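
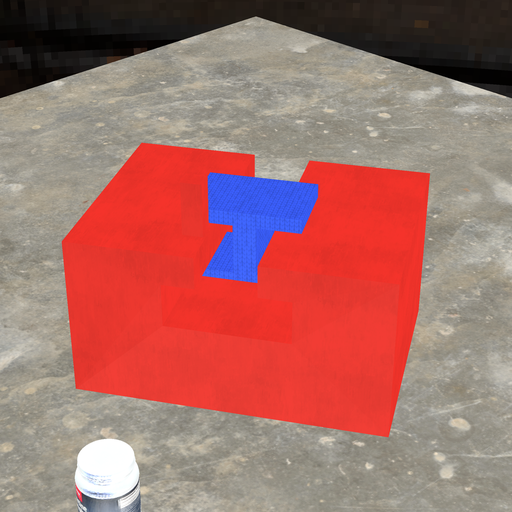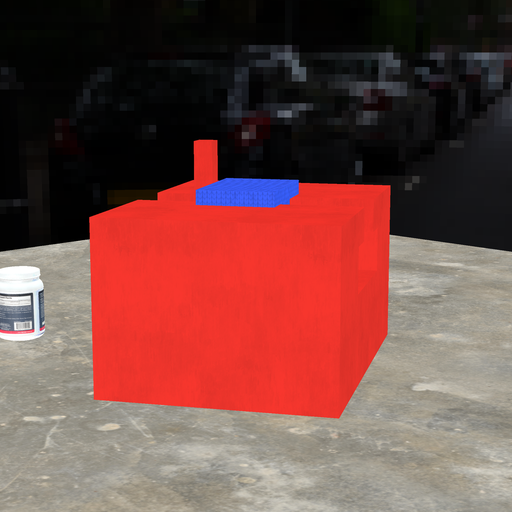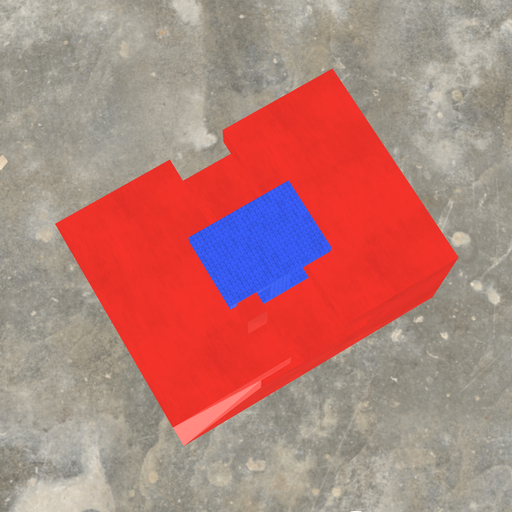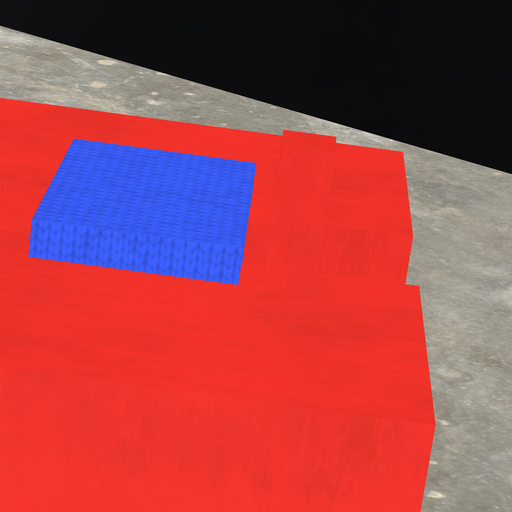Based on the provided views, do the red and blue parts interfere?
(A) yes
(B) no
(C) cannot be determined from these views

(B) no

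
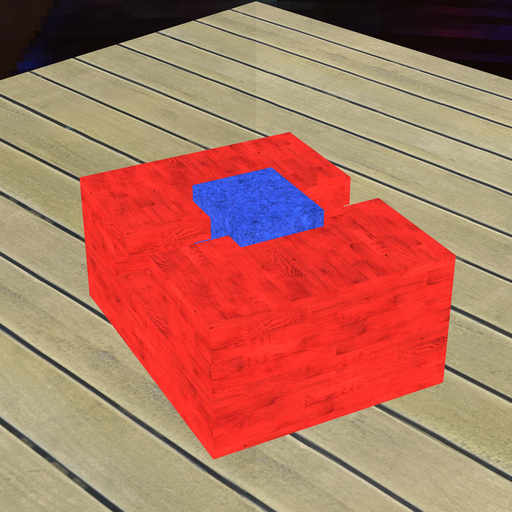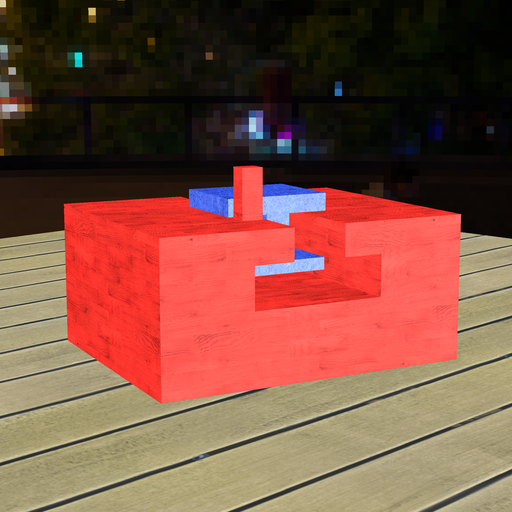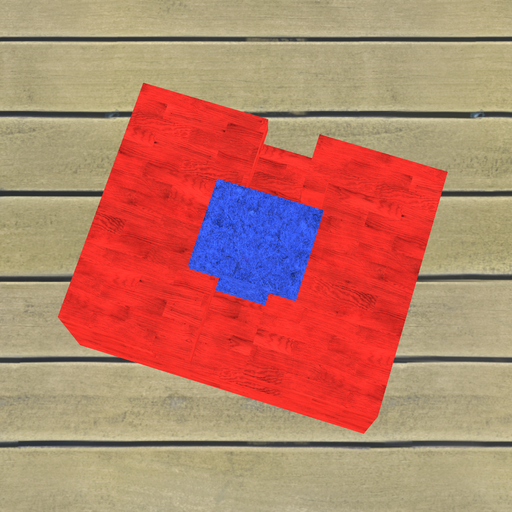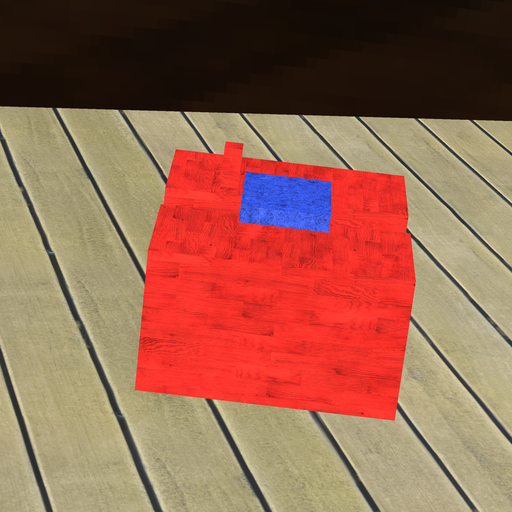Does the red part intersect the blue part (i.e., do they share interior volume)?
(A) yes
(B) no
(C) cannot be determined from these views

(B) no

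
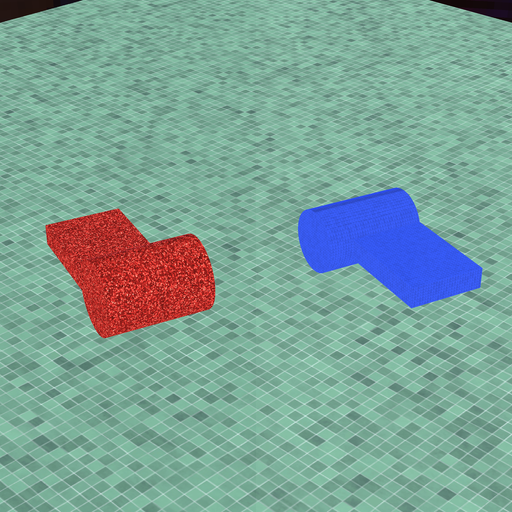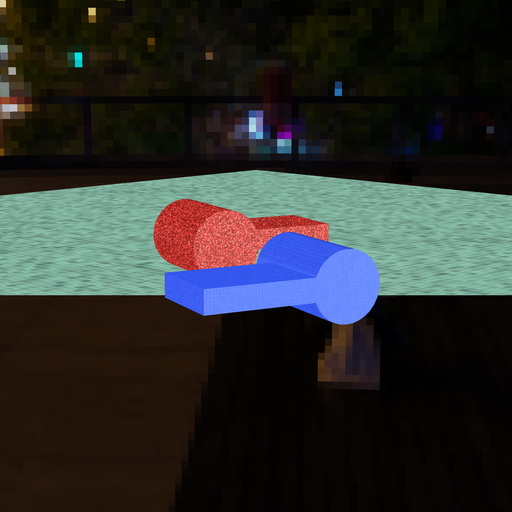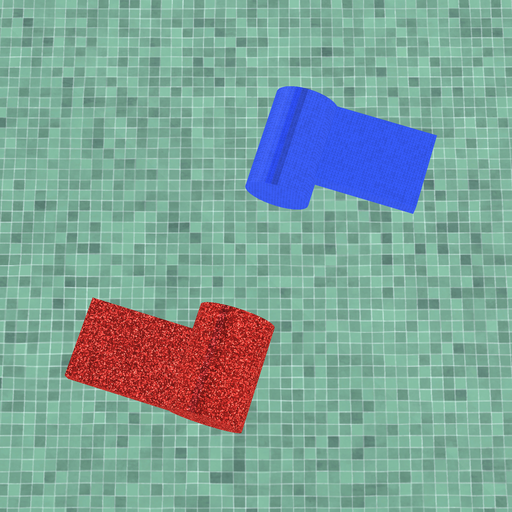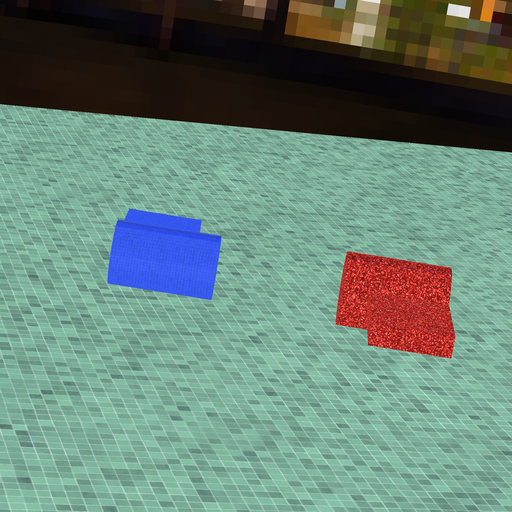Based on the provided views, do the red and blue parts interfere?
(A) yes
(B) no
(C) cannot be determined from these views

(B) no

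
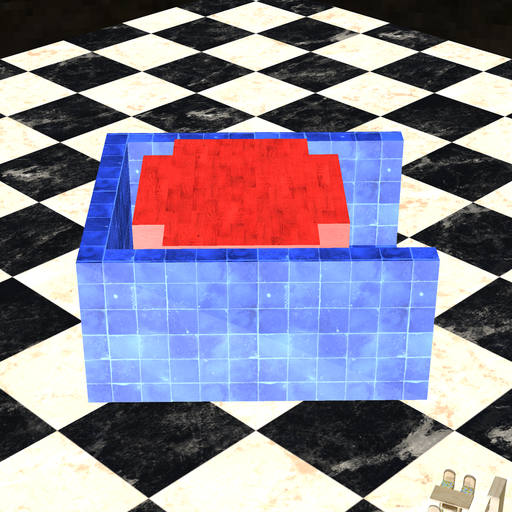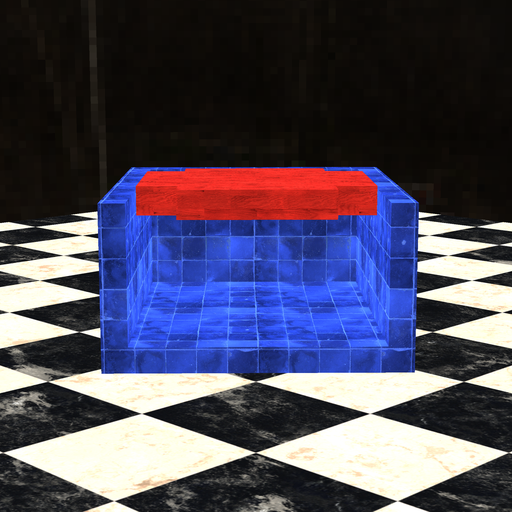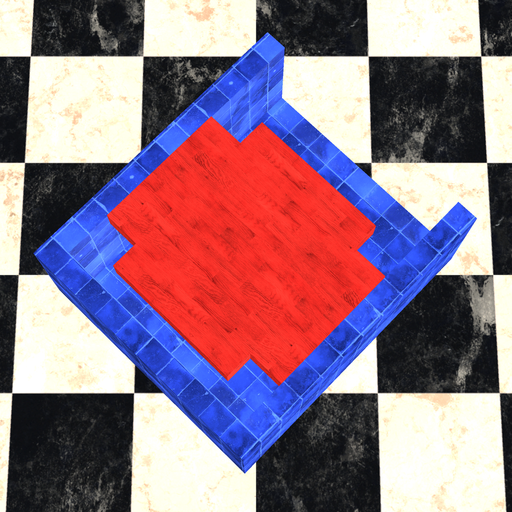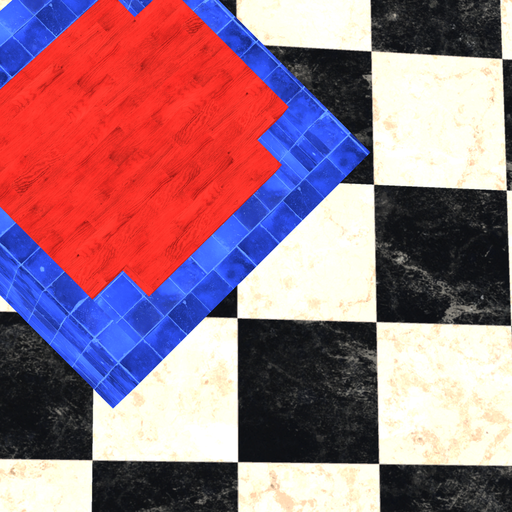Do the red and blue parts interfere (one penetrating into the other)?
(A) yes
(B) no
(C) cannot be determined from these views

(B) no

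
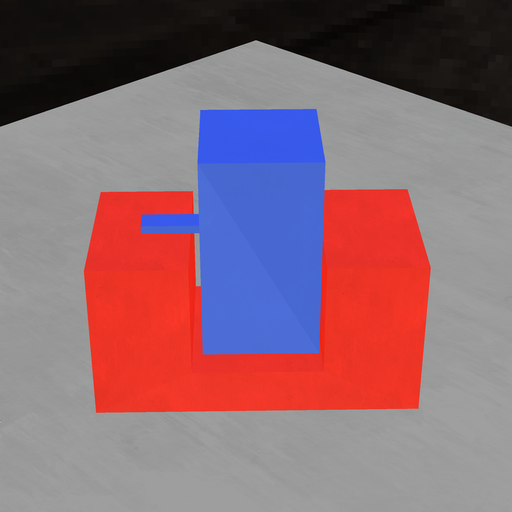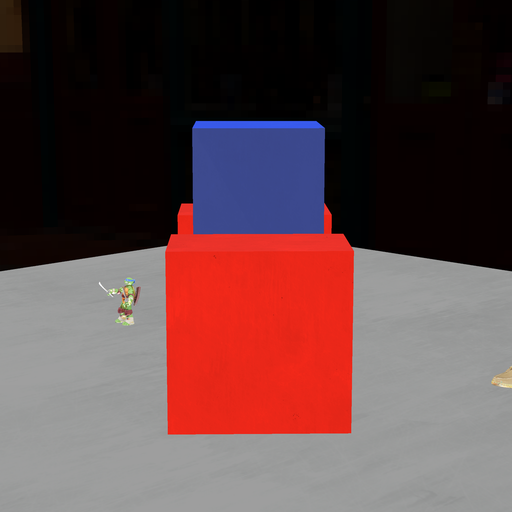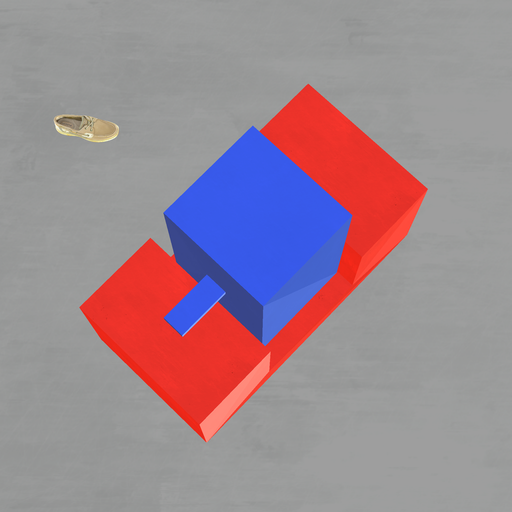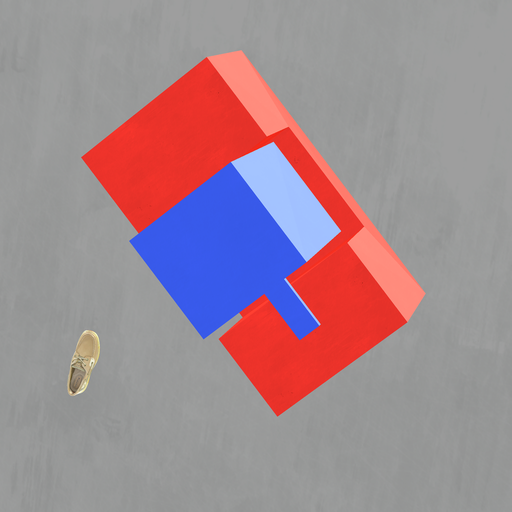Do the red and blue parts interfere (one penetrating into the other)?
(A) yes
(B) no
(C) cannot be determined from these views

(B) no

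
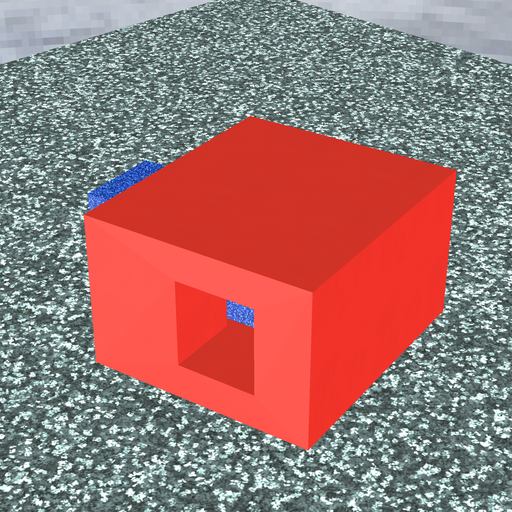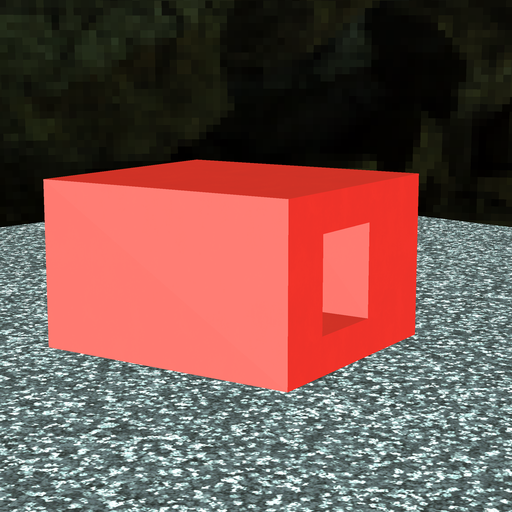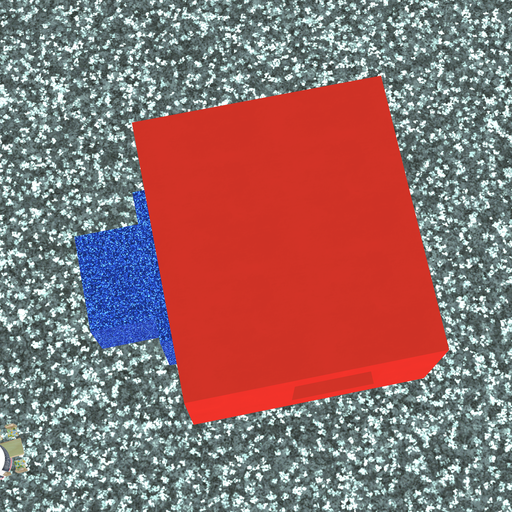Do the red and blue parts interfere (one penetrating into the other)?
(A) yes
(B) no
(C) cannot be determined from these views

(C) cannot be determined from these views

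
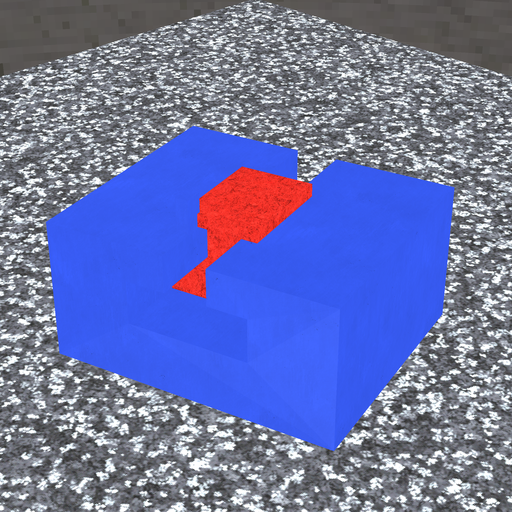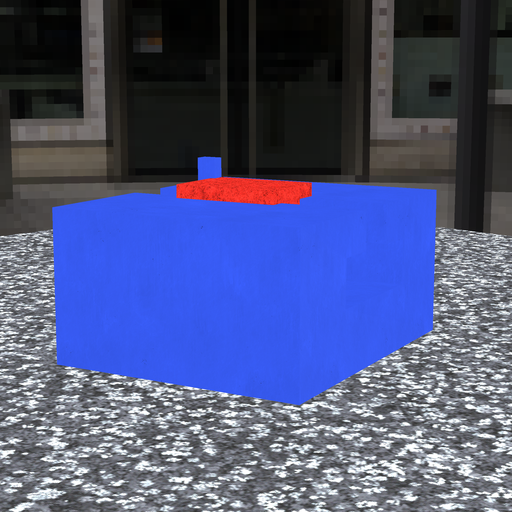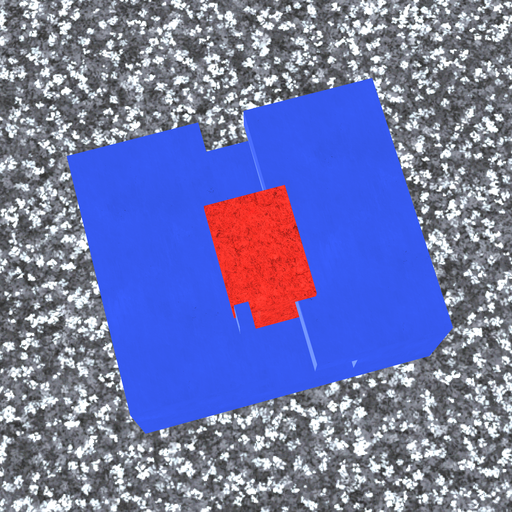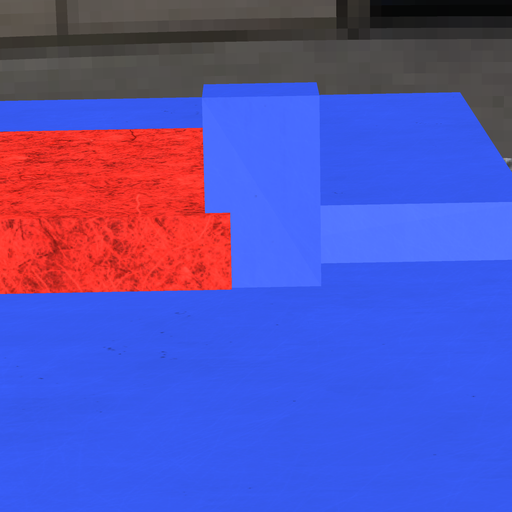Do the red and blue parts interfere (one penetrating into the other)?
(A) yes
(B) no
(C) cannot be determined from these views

(A) yes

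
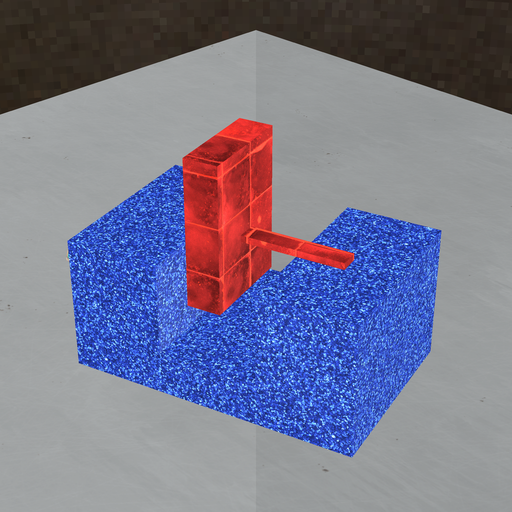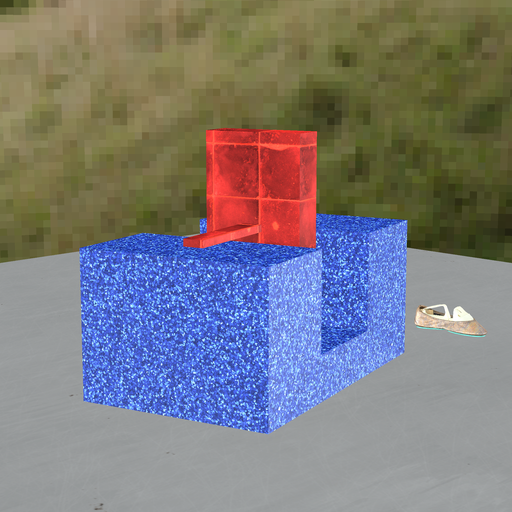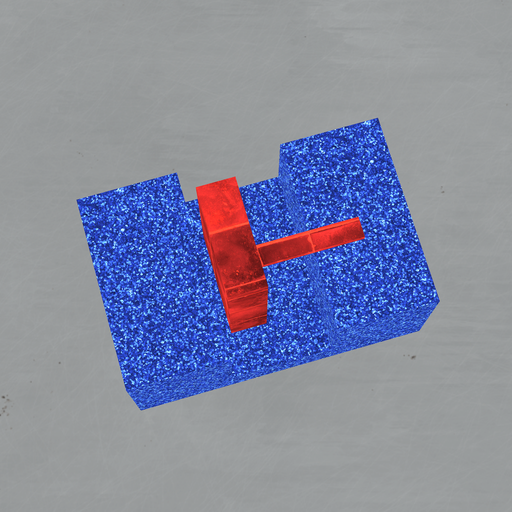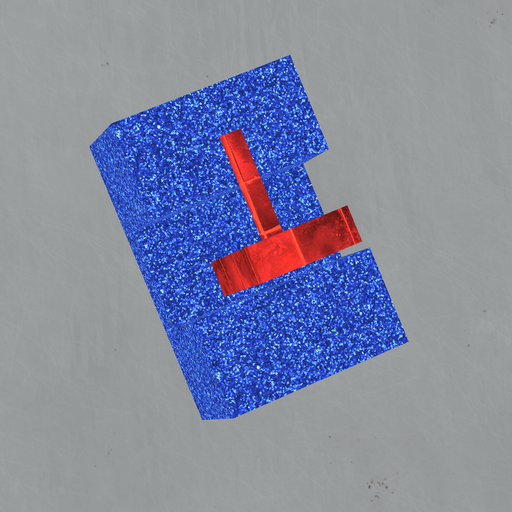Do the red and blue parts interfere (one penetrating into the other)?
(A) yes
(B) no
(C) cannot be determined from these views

(B) no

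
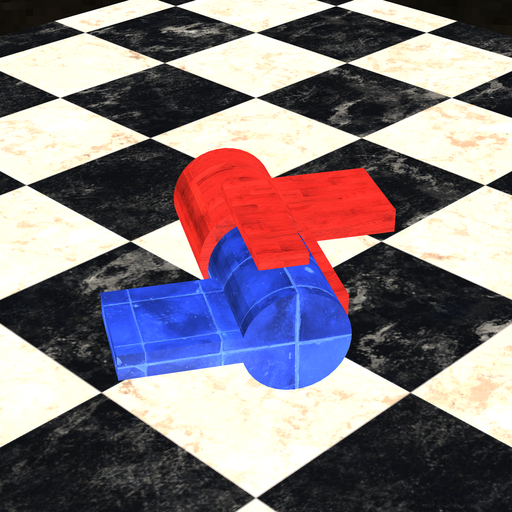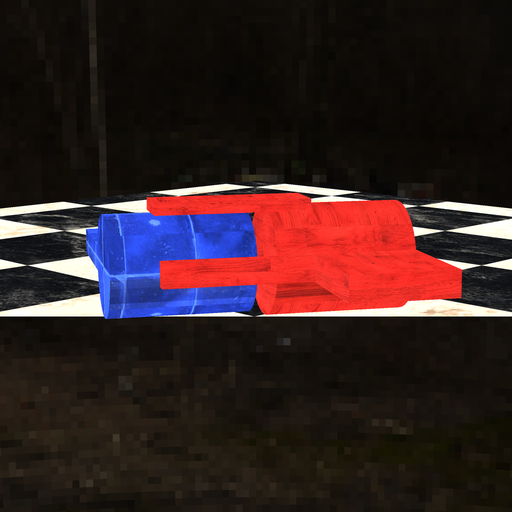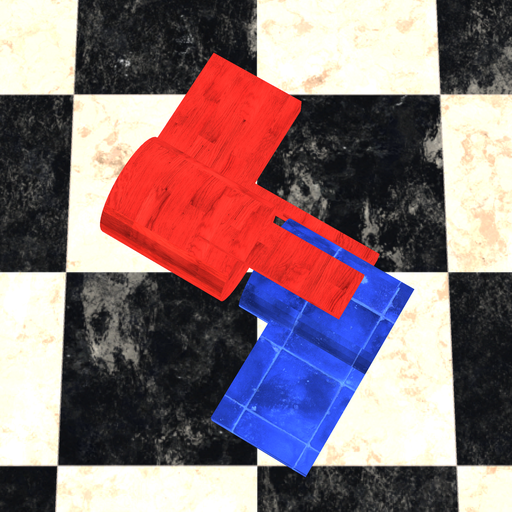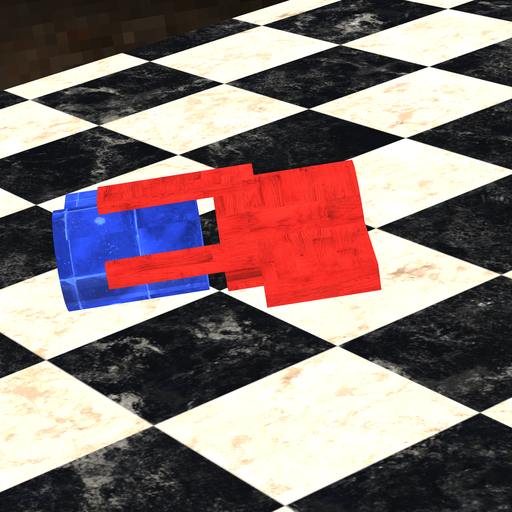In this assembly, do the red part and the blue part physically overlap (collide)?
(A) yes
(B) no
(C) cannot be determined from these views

(B) no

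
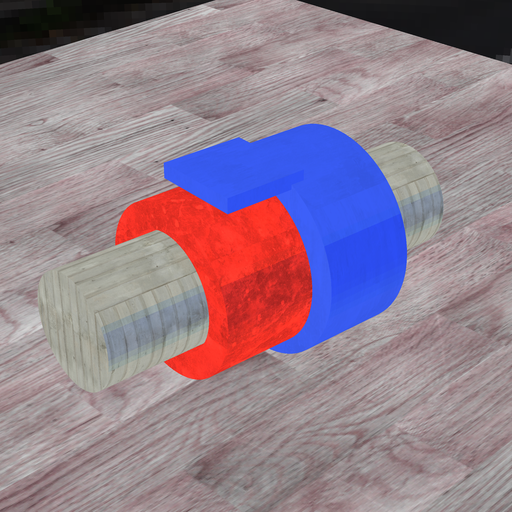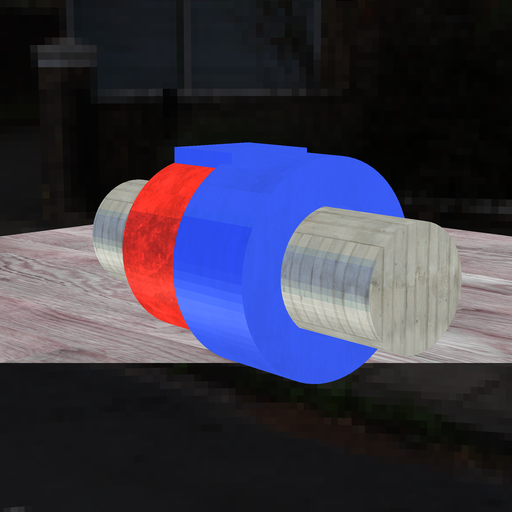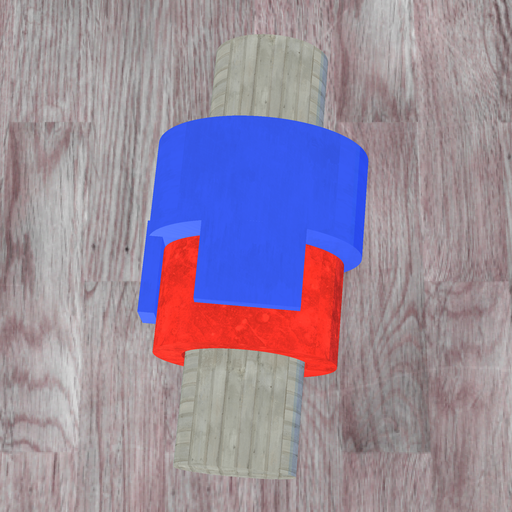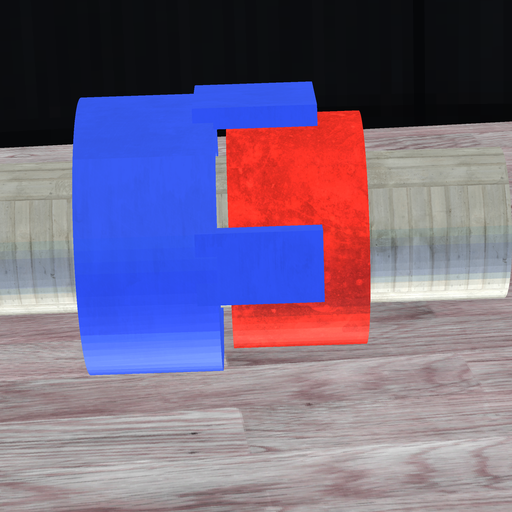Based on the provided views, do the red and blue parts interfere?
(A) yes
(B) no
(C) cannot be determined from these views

(B) no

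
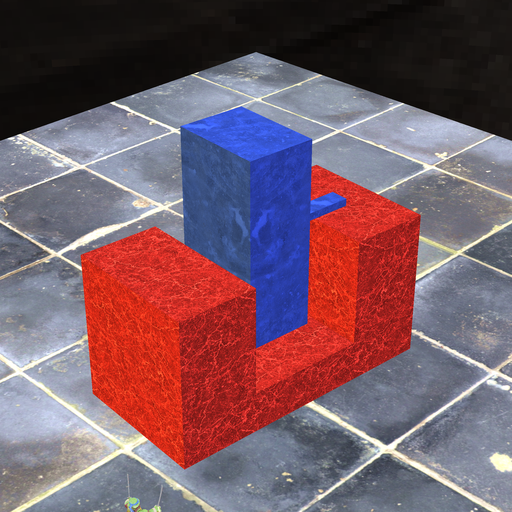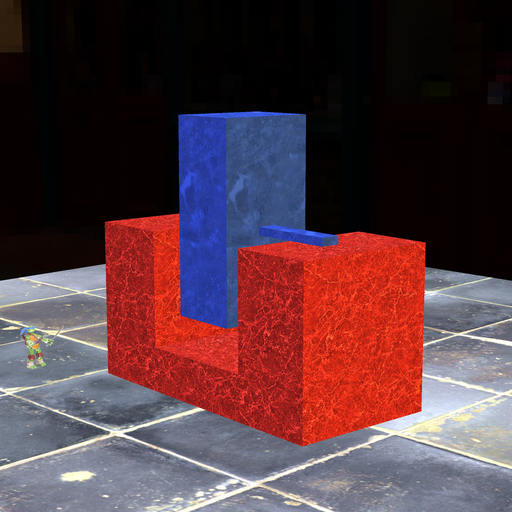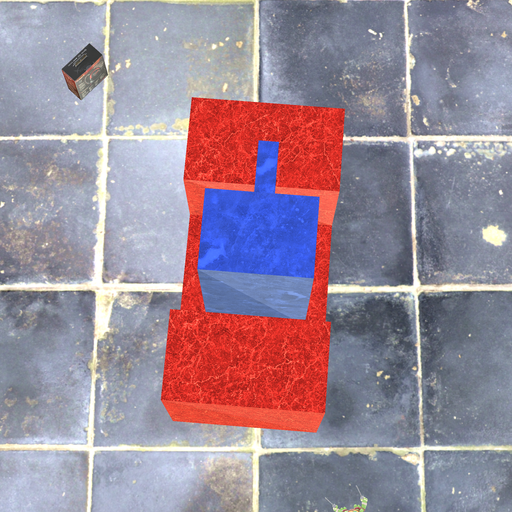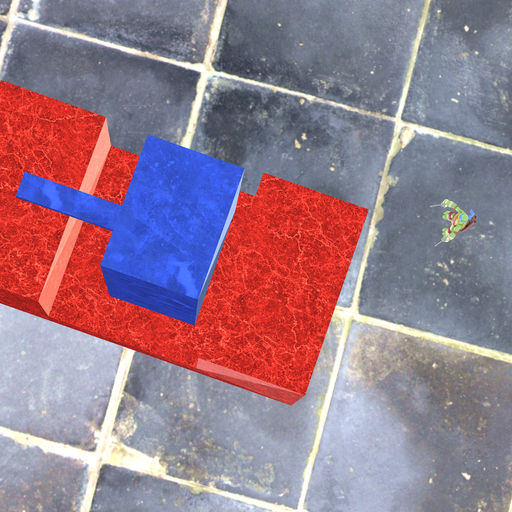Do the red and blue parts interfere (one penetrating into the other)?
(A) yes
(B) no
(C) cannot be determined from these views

(B) no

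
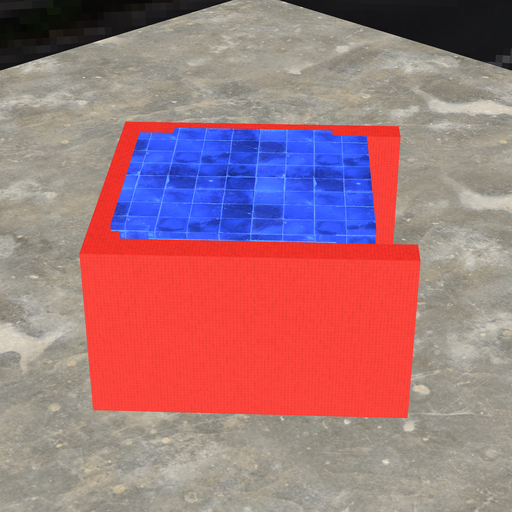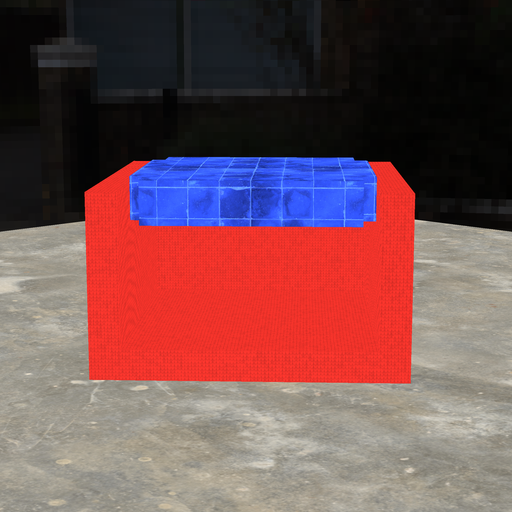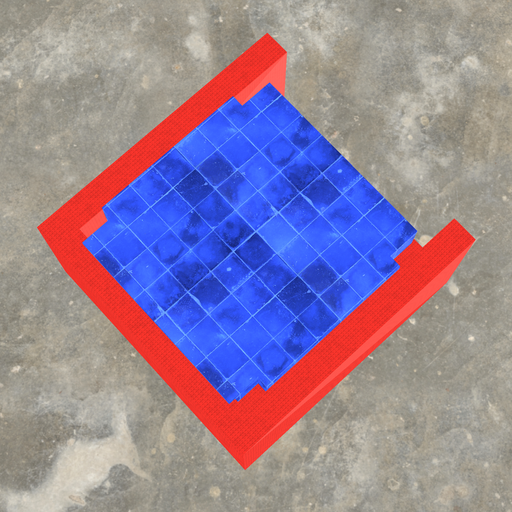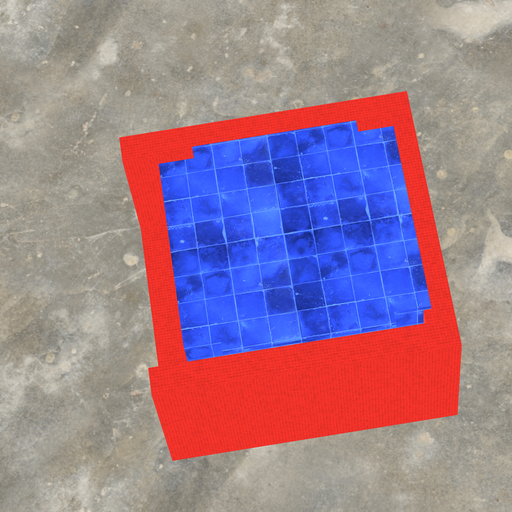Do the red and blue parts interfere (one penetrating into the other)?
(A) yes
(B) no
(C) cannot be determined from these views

(A) yes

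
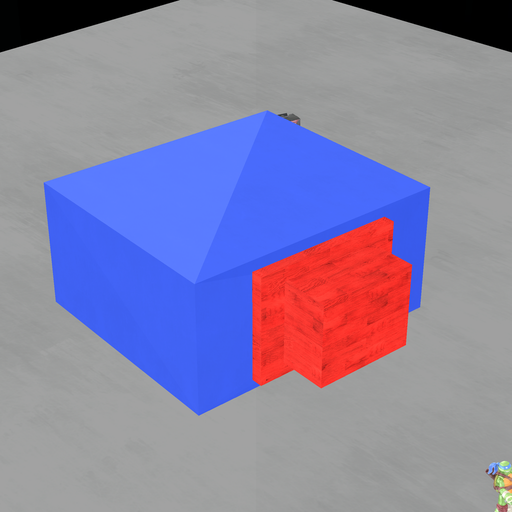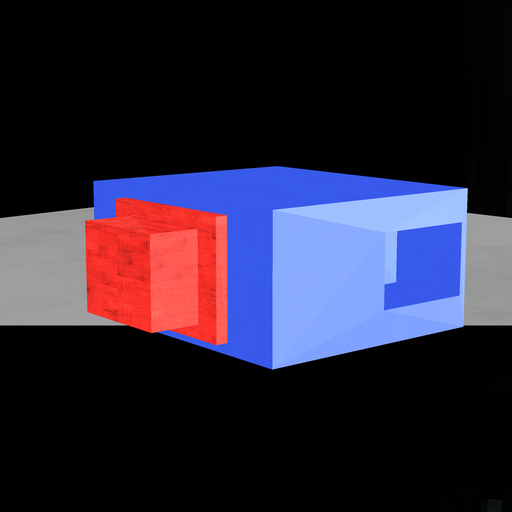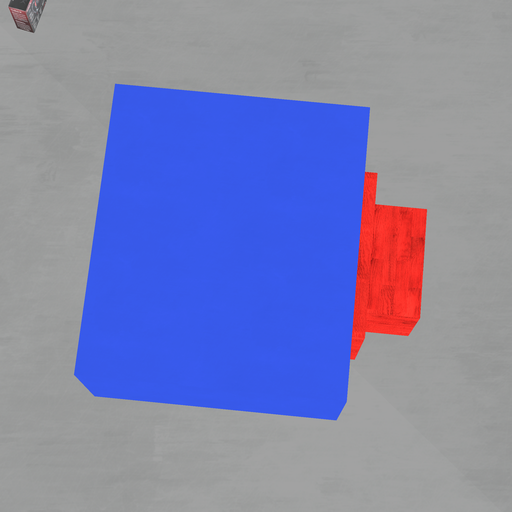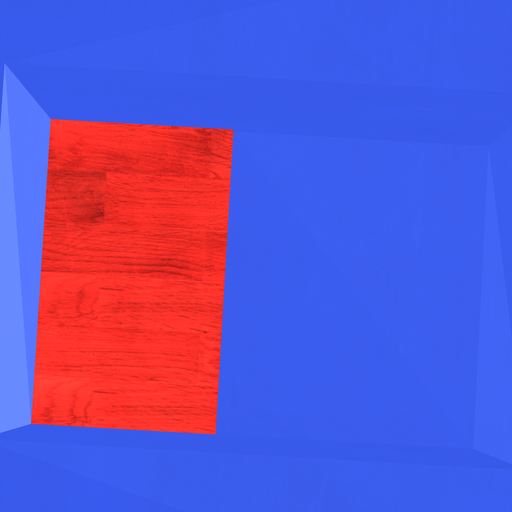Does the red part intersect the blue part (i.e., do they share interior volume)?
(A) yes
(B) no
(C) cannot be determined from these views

(A) yes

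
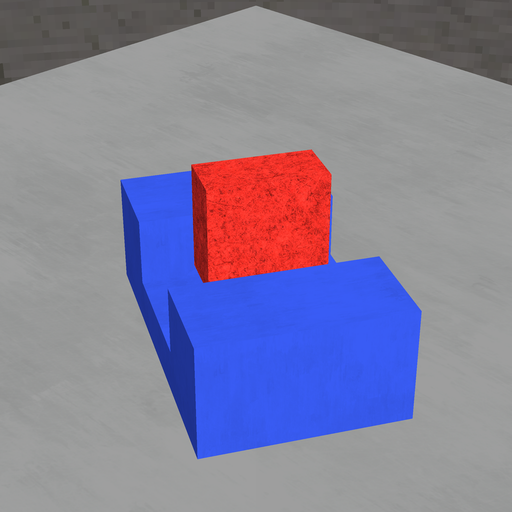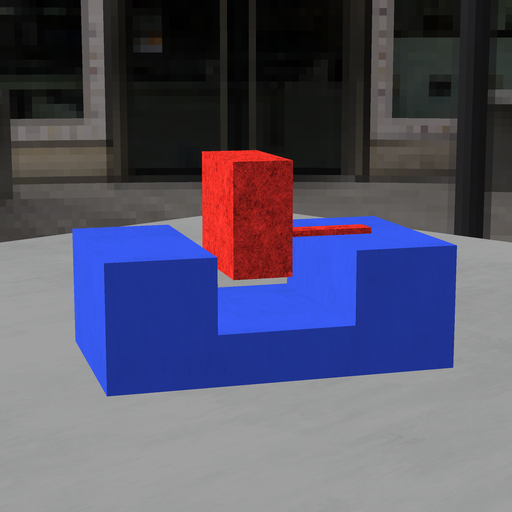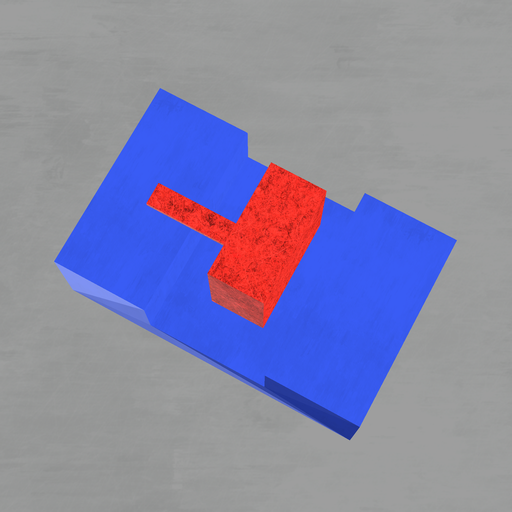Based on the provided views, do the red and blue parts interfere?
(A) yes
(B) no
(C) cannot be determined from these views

(B) no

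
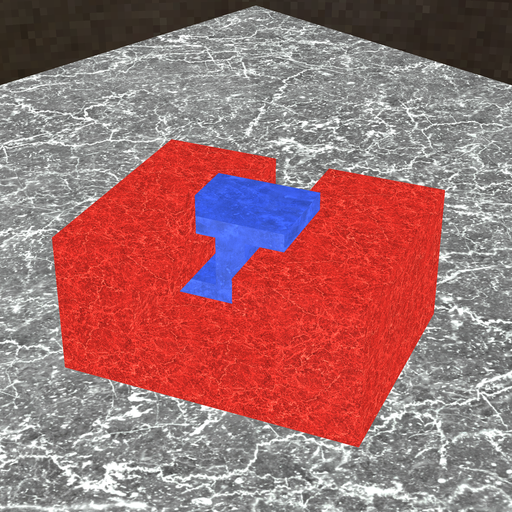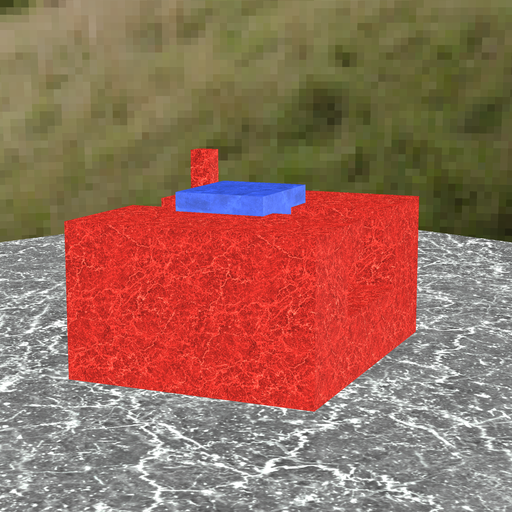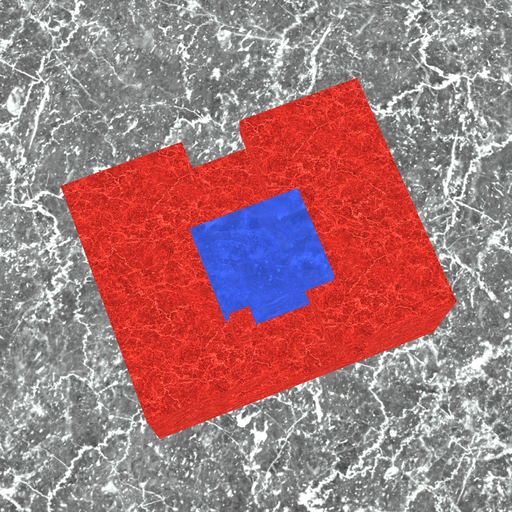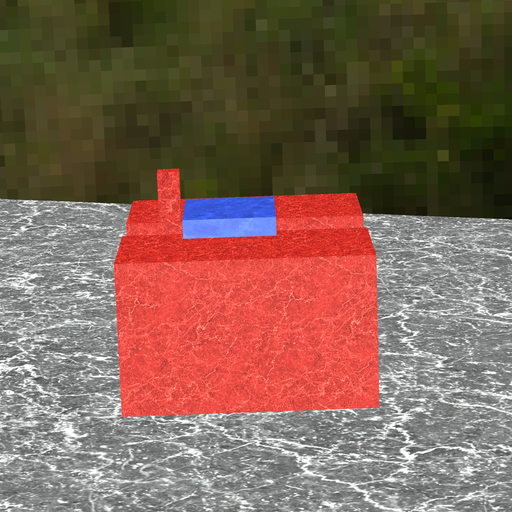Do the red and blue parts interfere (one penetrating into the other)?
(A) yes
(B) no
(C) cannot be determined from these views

(B) no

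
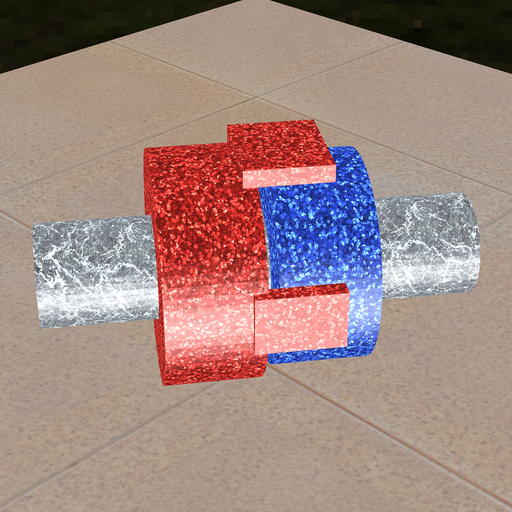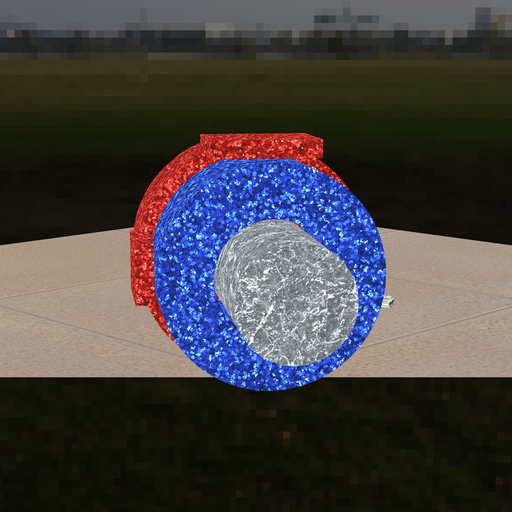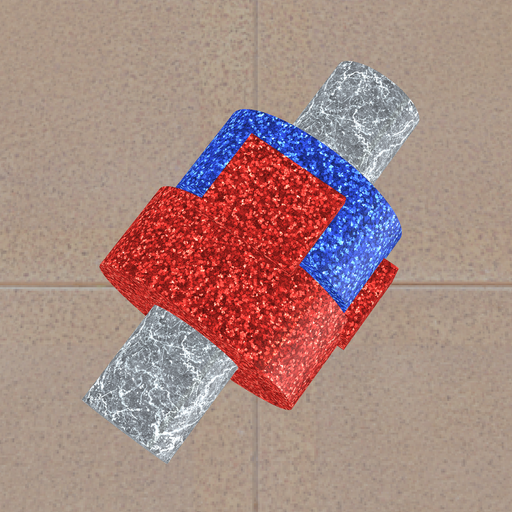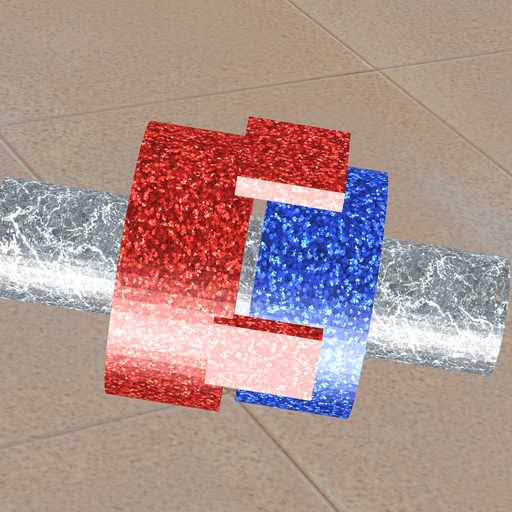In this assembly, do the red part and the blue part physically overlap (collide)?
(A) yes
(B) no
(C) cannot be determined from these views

(B) no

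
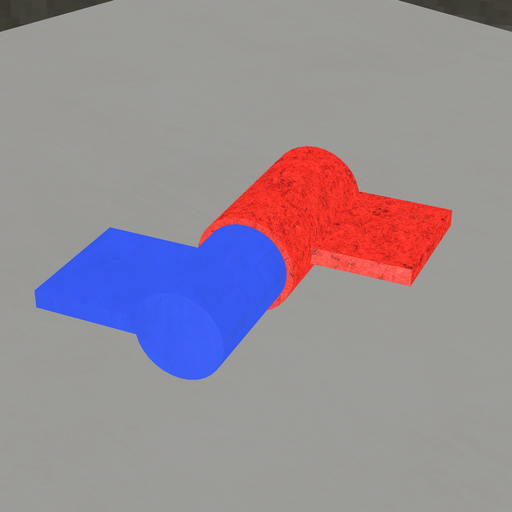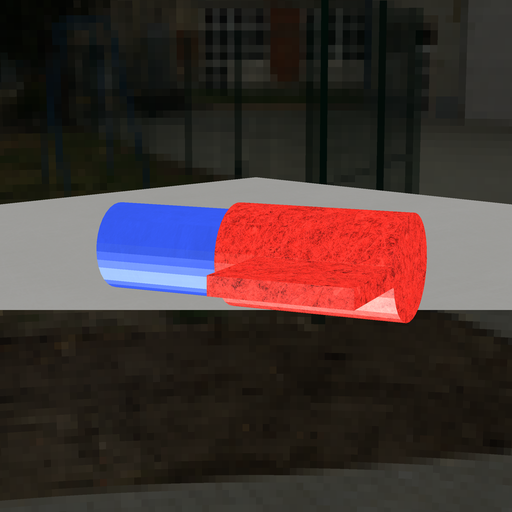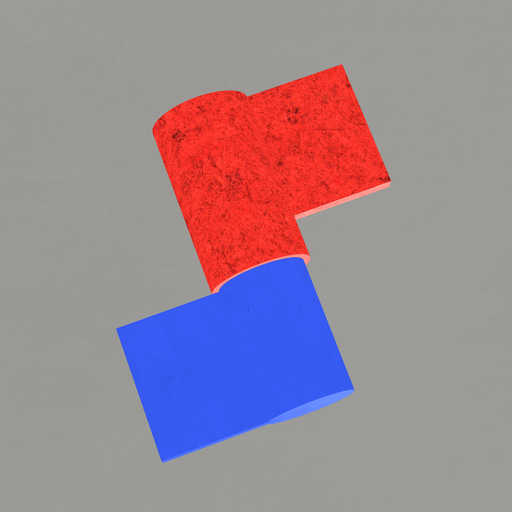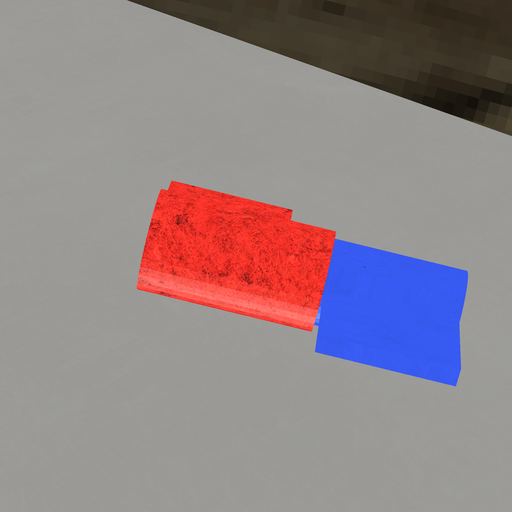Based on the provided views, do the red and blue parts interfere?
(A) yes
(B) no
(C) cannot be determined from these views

(A) yes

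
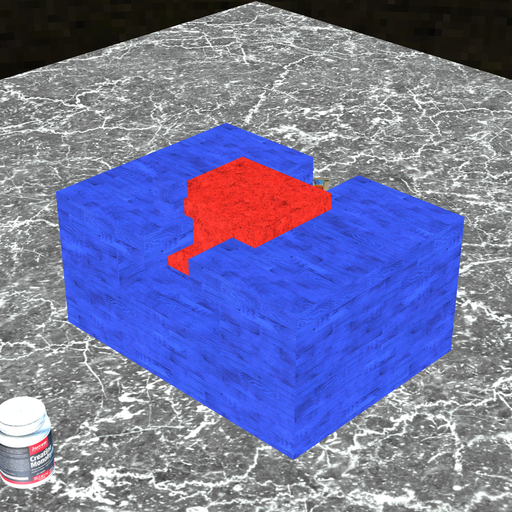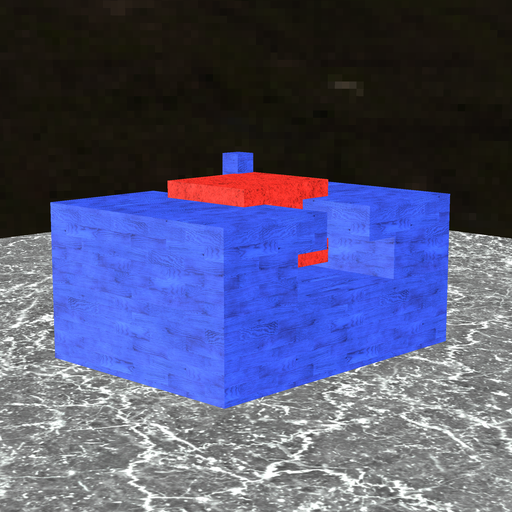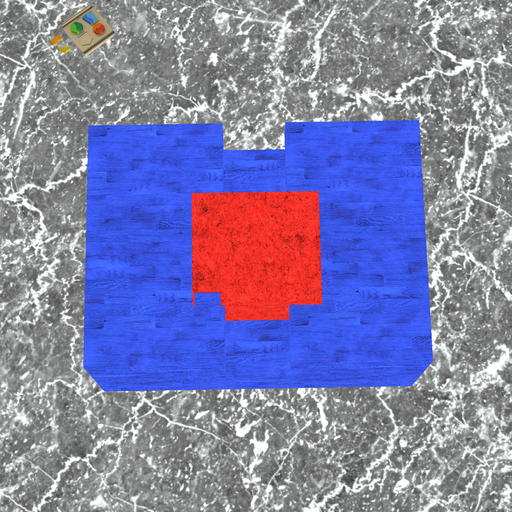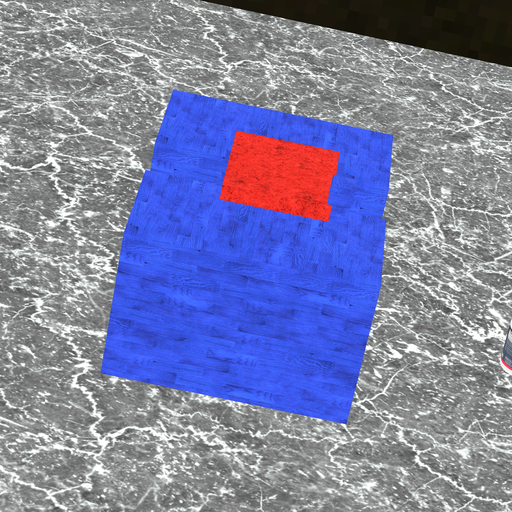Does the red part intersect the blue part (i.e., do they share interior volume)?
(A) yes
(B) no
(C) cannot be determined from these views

(A) yes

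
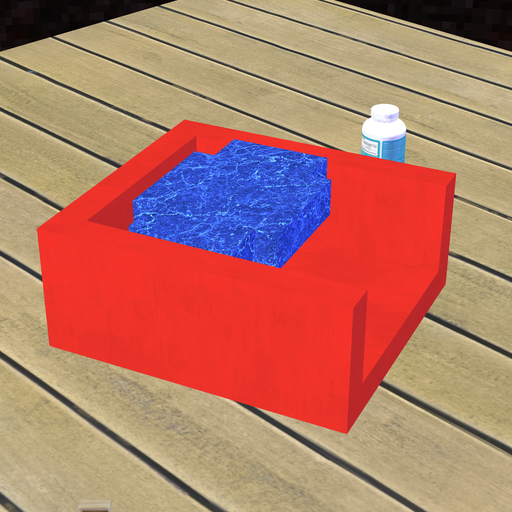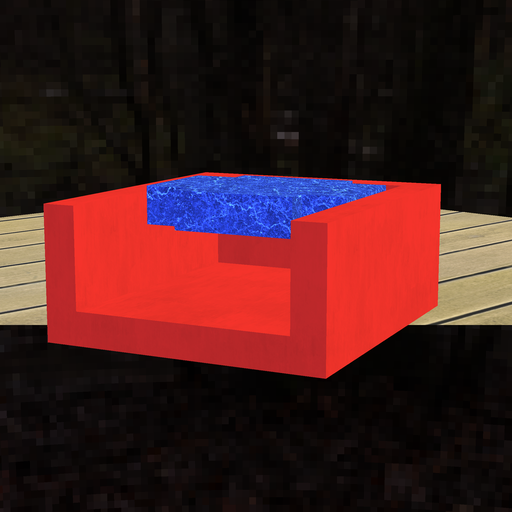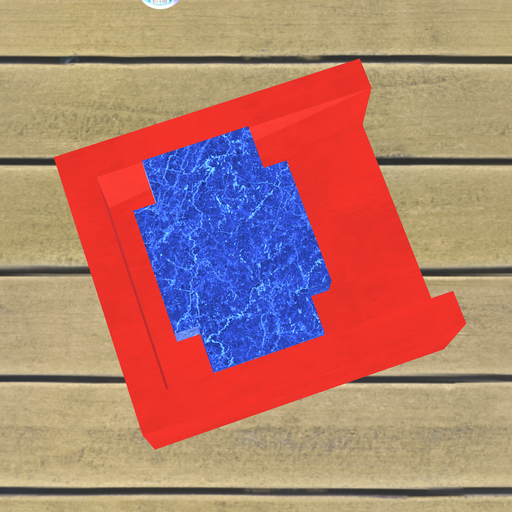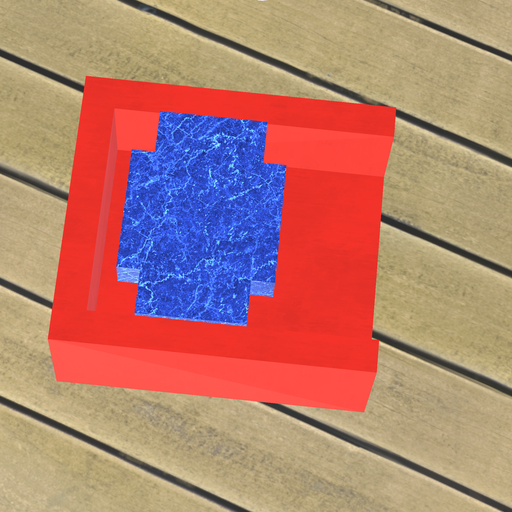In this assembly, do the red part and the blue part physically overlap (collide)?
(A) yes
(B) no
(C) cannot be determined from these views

(B) no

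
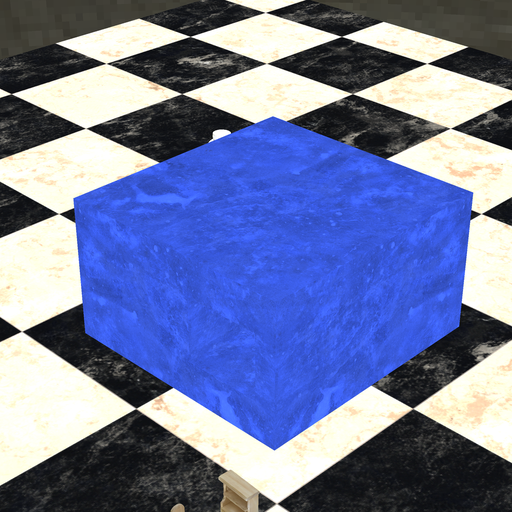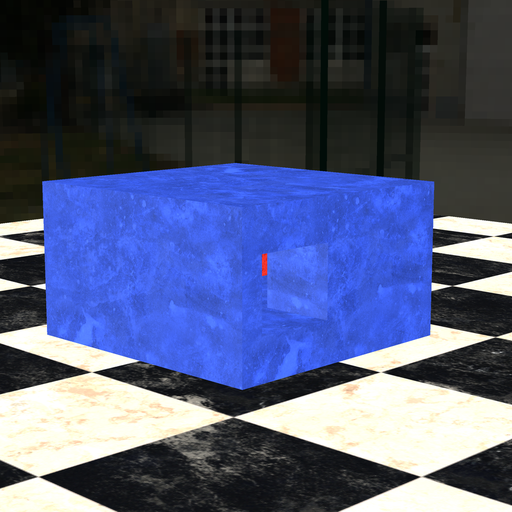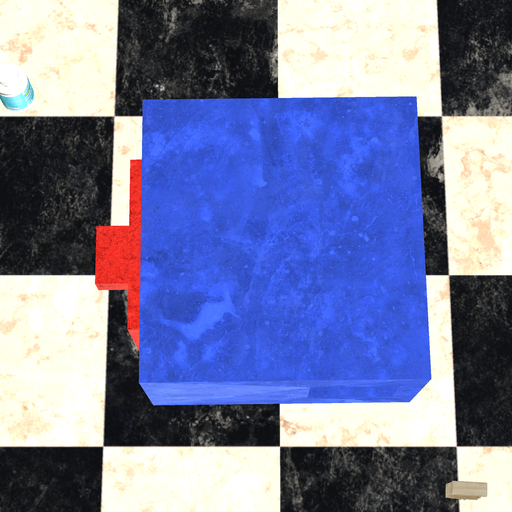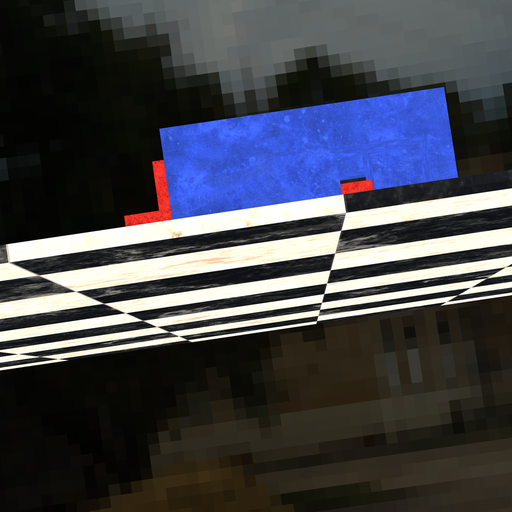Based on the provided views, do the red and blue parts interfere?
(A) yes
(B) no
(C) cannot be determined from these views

(A) yes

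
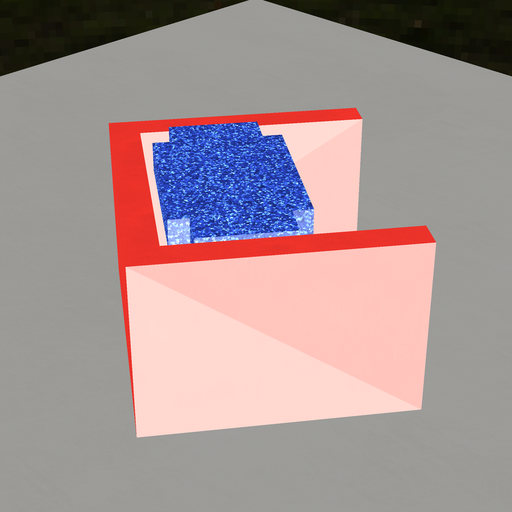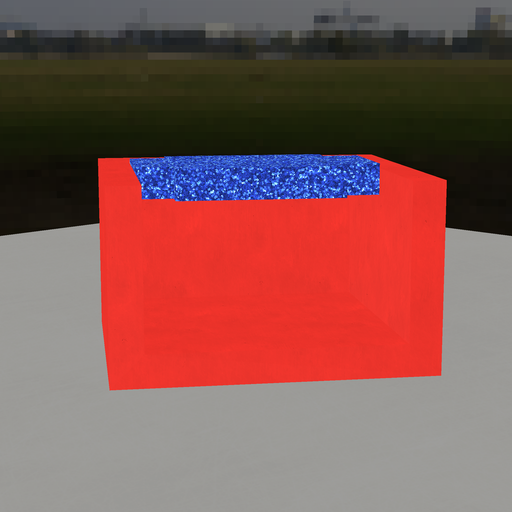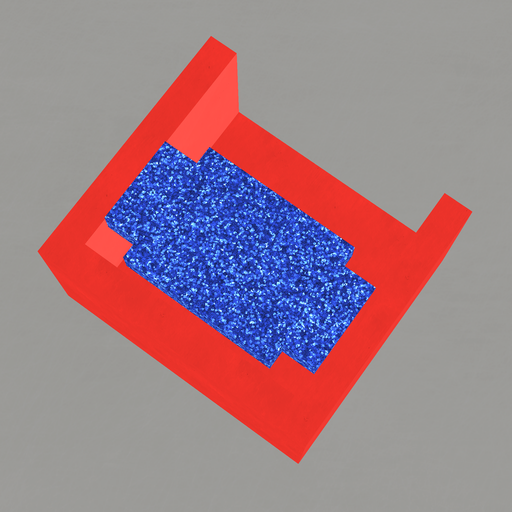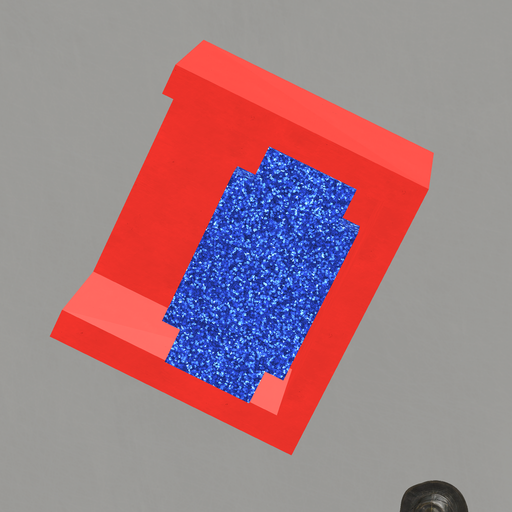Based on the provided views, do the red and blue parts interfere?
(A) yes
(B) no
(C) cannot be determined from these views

(B) no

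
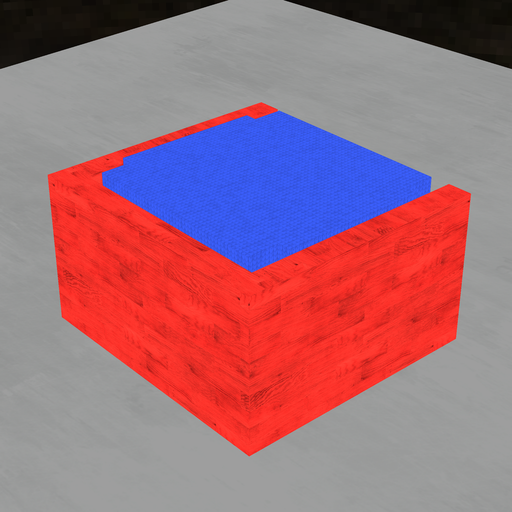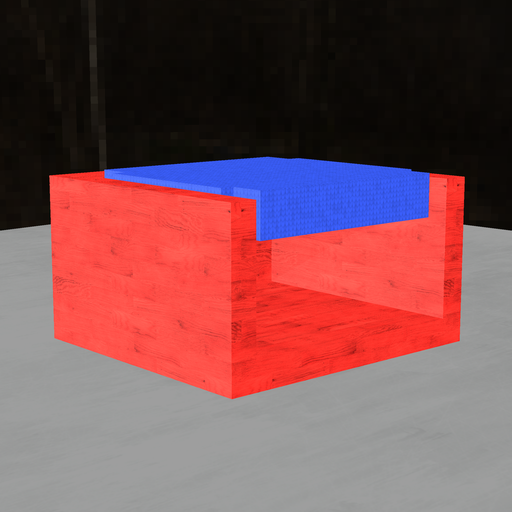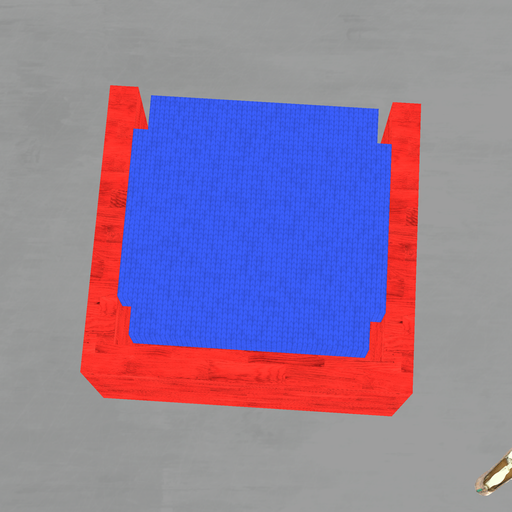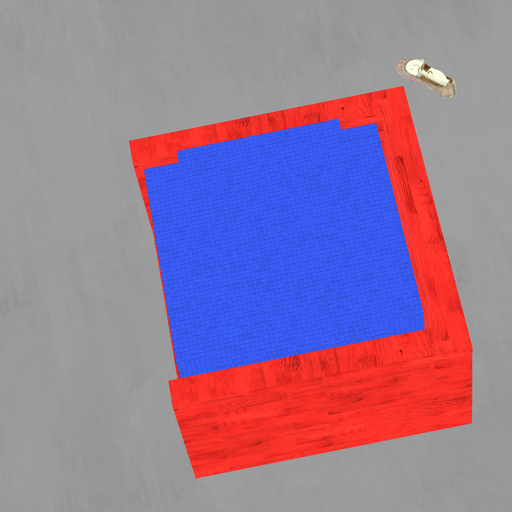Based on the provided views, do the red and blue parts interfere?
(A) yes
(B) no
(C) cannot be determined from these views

(B) no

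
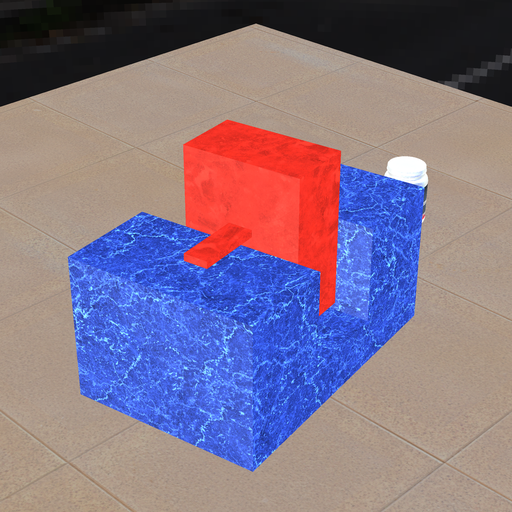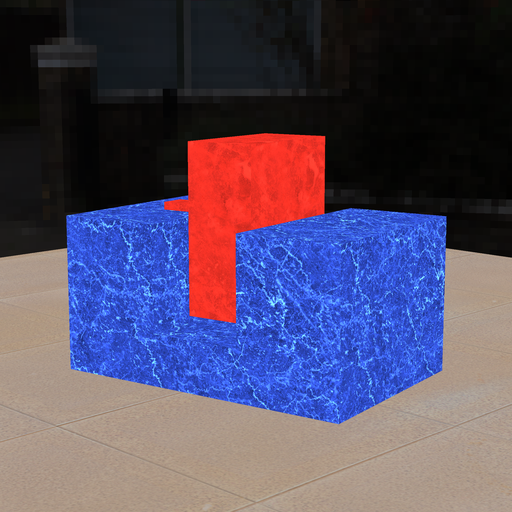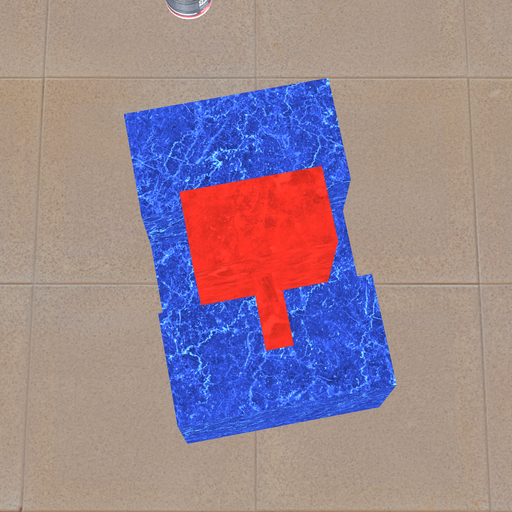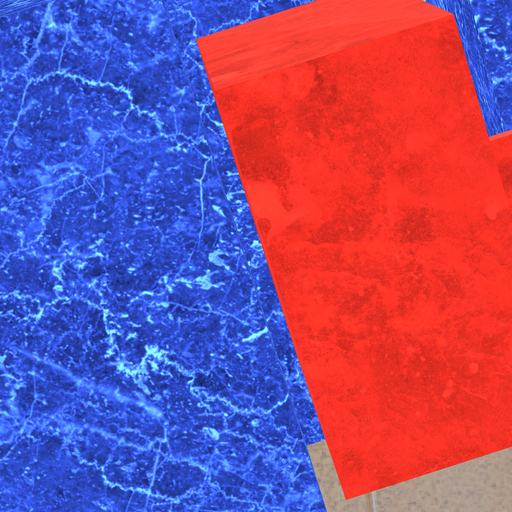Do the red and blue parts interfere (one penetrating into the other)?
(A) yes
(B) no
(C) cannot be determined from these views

(B) no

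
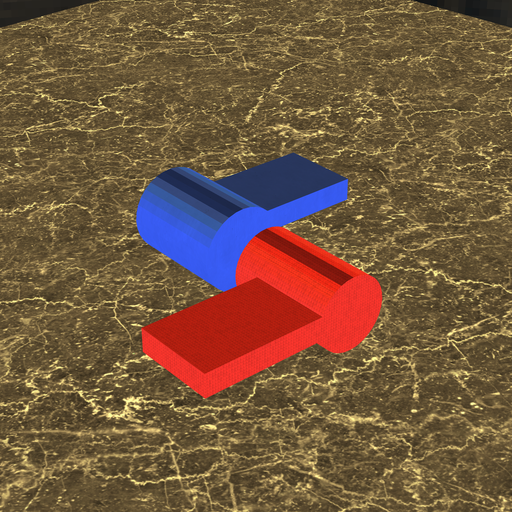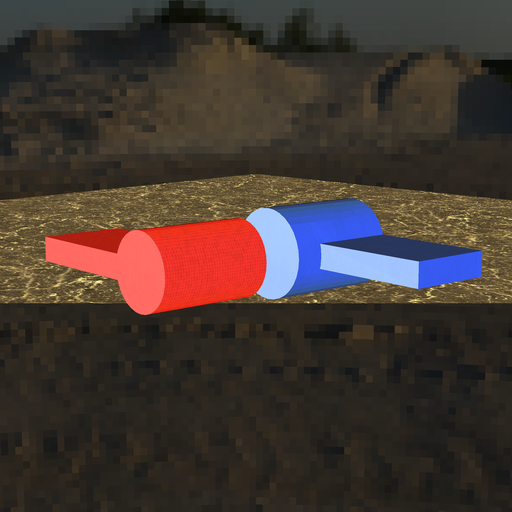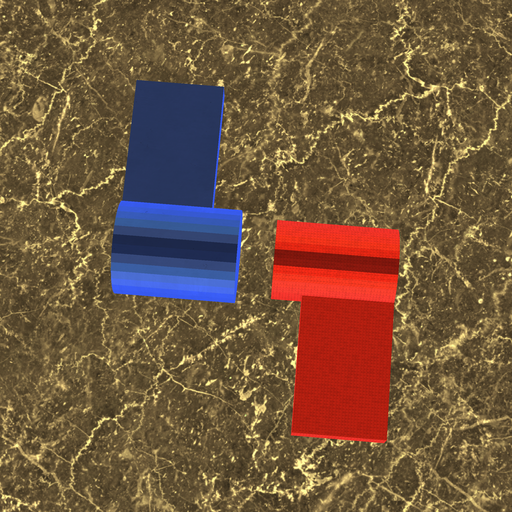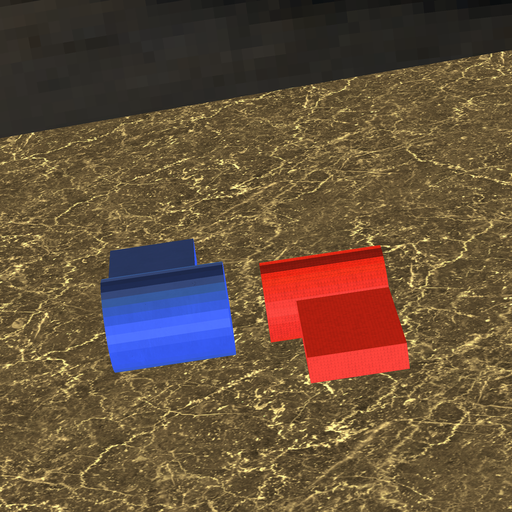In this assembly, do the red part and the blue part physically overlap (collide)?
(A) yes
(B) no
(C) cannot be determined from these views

(B) no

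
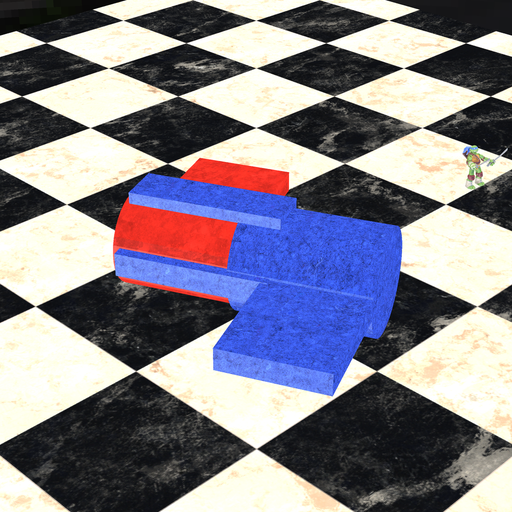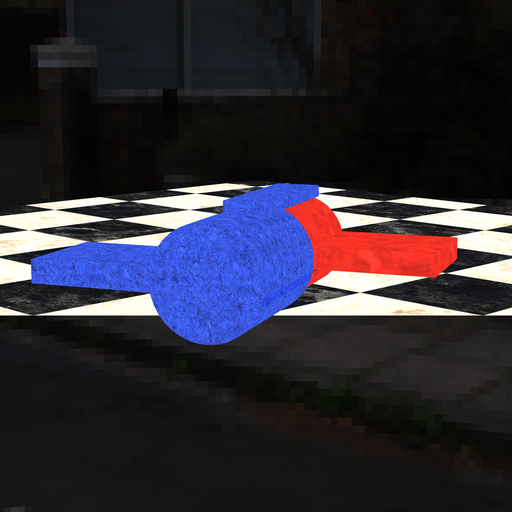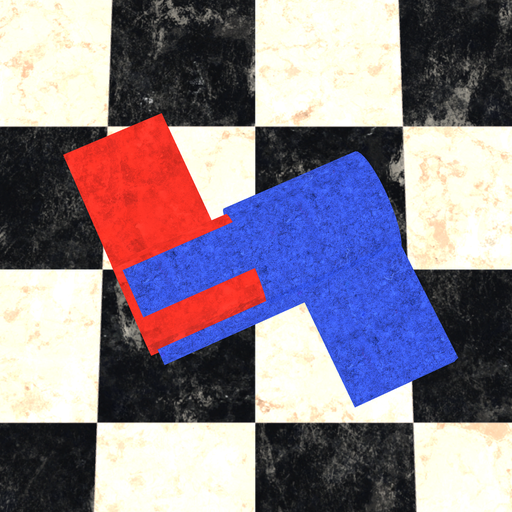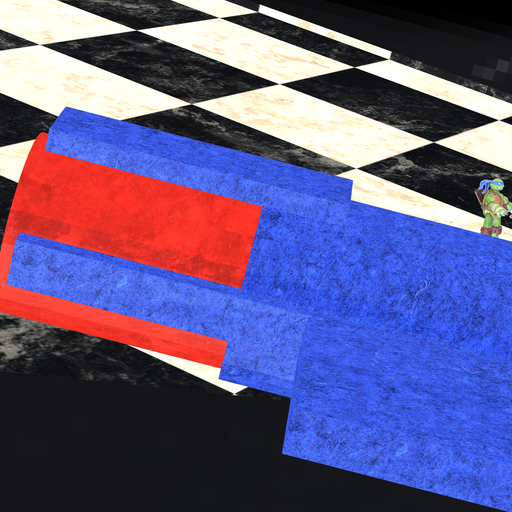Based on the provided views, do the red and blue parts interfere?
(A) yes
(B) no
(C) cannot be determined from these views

(A) yes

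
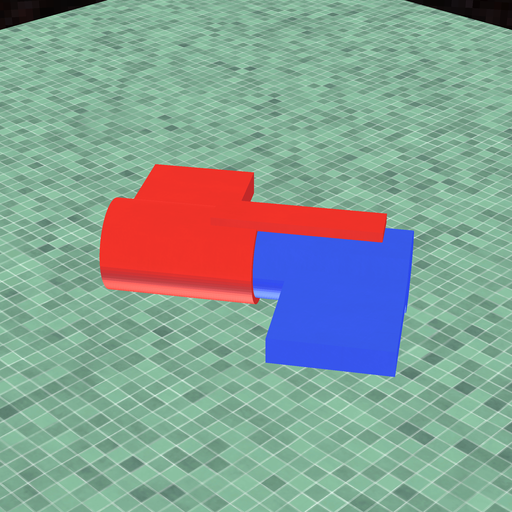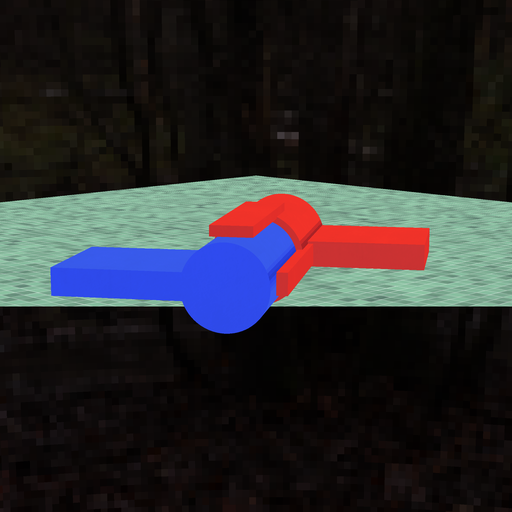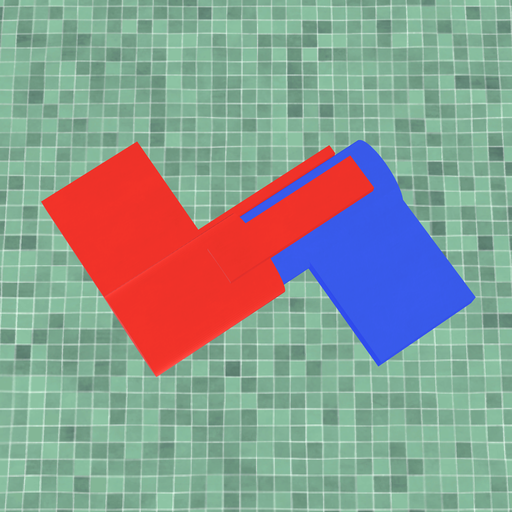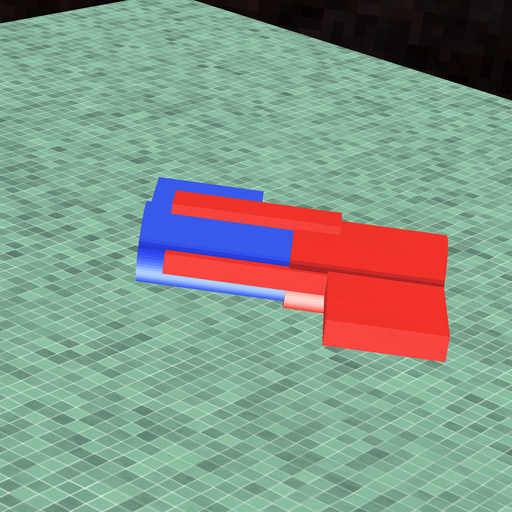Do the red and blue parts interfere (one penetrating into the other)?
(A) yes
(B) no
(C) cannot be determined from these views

(A) yes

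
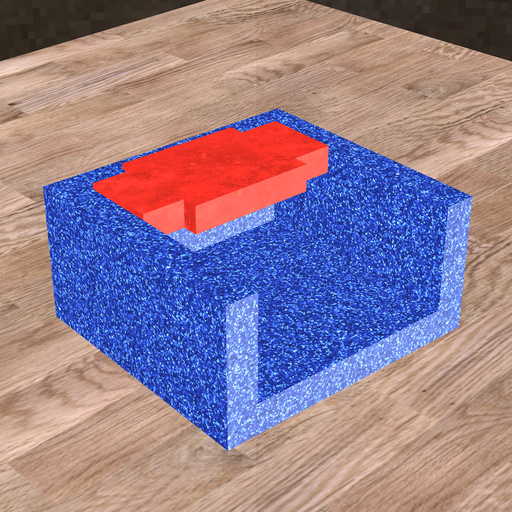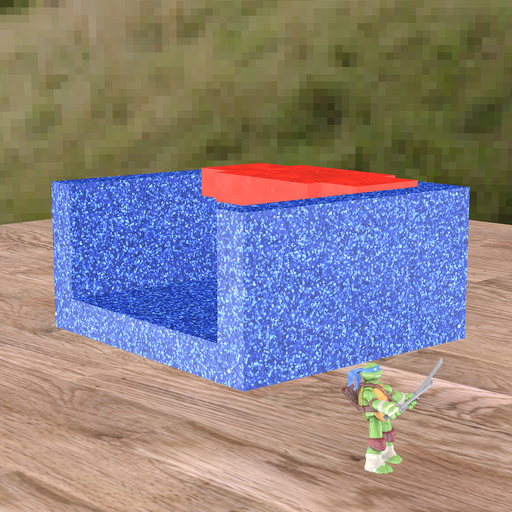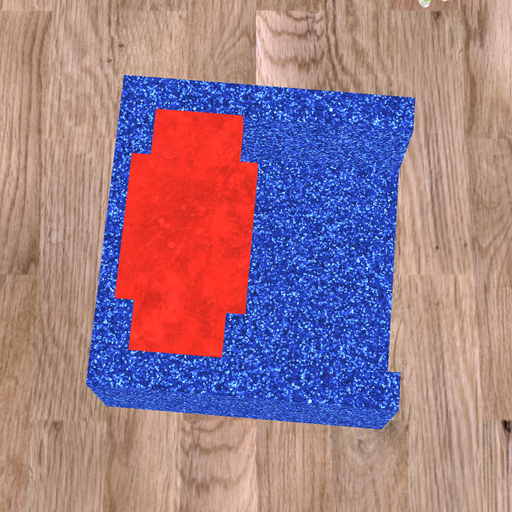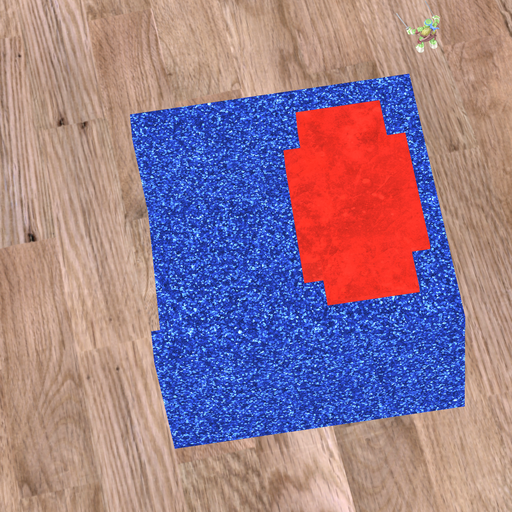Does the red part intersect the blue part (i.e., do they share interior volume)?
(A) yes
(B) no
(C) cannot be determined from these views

(A) yes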